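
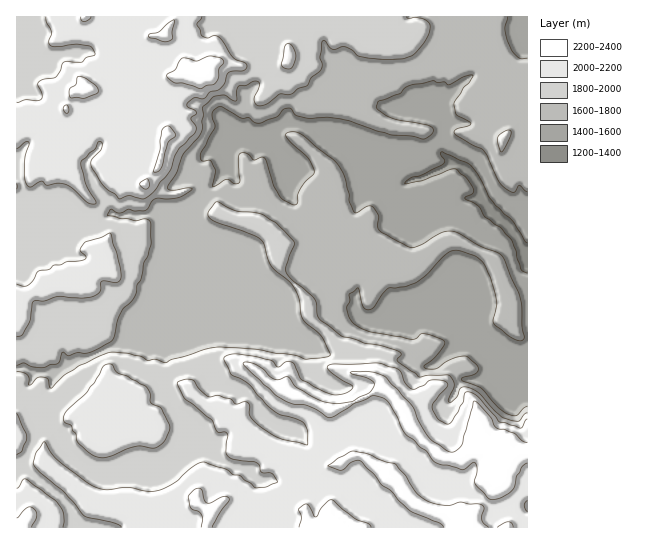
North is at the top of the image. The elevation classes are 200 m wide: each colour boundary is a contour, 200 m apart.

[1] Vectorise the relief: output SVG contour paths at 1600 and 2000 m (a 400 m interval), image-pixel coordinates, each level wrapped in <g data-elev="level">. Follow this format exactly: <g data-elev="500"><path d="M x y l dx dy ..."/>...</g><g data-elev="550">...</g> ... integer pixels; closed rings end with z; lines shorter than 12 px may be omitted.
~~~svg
<g data-elev="1600"><path d="M527 407l-4 1-6 7-9-1-10-7-17-19-19-7 0-3 12-4 4-4-1-5-11-9-13 3-17 10-6 0-5-1-1-2 10-8 10-12 1-4-3-3-19-5-2 0-6 5-4 0-42-8-8-3-8-5-4-6-2-8 3-8-1-7 9-6 5 19 4 3 4-1 17-20 18-3 11-4 10-8 20-21 6-2 5-1 17 6 8 7 8 15 5 20 1 7-4 14 1 4 17 15 7 3 4 0 2-4-2-10-1-28-16-39-4-5-20-9-21-12-7-3-11 1-20 12-9 4-6-2-25-13-4-6 0-12-5-8-4-1-12 7-3-1-5-11 0-7-4-17-8-14-32-26-7-4-8-1-3 1-1 2 5 8 17 15 6 13 0 3-9 8-5 7-2 6 0 7-3 3-10-4-6-5-5-10-8-25-3-4-9 3-7-6-6-1-3 5 1 25-5 1-5-4-3-1-13 8 2-17-4-9-9 0-2-6 15-28-3-14 7-7 22 12 8-1 8 6 4 0 16-6 6-8 7-1 6 7 10 3 21-1 12 2 51 16 21 1 14 3 8-6 0-3-1-3-6-2-28-5-11-4-10-7 1-7 21-8 7-7 5-2 22-4 5 2 7-1 4 3 14-8 8-2 2 2-4 6-6 5-9 17 3 10 13 7 1 3-14 4-3 4 16 11 13 6 4 6 11 24 7 8 9 4 5-7 8 7"/><path d="M527 58l-8 0-8-8-6-20 3-13"/></g><g data-elev="2000"><path d="M63 527l0-14-8-13-29-21-3 0-6 9"/><path d="M527 512l-3-6 3-6"/><path d="M96 457l11 0 20-8 11-3 17 2 10-7 5-12-1-4-7-16-12-7 0-8-4-8-19-10-9-3-5-8-3-1-7 2-9 17-9 11-18 16-4 8 2 4 7 4 1 5 3 3 0 5 3 4 10 9z"/><path d="M17 455l5-4 5-13-1-5-9-20"/><path d="M527 419l-6 9-22-6-21-25-11-5-2 1-2 9-11 19-3 3-3 0-8-5-6-12 2-5 13-16-1-4-7-2-9 0-7 6-10 3-8-6-6-13-18-7-47 1-5 1-1 4 3 4 22 13-1 3-5 3-12 3-12-4-21-11-7-15-3-3-6 0-8 5-8-7-31-6-9 0-6 4 7 16 18 10 17 21 9 7 28 11 5 8 0 14-26-6-21-12-11-10 0-11-3-4-4 0-6 2-6-5-12-3-10 1-10-8-5-8-7-2-8 2-2 2 6 14 28 22 7 13 7 0 2 2-1 17 1 4 6 4 24 4 3 3 1 5 12 3 5 8-12 5-11 1-16-13-6-1-7-5-23-7-12 6-15 14-17 8-11 1-21-4-24 2-14-5-26-19-9-8-9-15-2 0-7 11-3 9 1 3 4 5 25 21 22 25 26 6 8 3 2 2"/><path d="M17 337l5-2 7-12 3-20 2-2 11 0 14-5 22 2 10-1 9-6 1-8 1-2 13 2 4-2 2-4-1-8-9-35-2-1-8 5-16 4-5 8 6 7-1 2-18 3-6 3-7 0-5 5-11 1-5 10-6 5-4 0-6-1"/><path d="M17 149l8-7 4 0-4 16-1 16 1 8 4 5 2 0 11-6 5 4 10-2 8 1 8 5 14 13 7 2 2-2-11-19-4-20 1-3 13-11 3-7 3 0 1 3-1 5-8 8-2 5 1 6 11 17 12 8 4 5 10-3 13 3 5-2 7-6 16-20 5-16 4-6 17-18 0-5-5-8 6-5-3-3-6-3-1-4 7-5 9 1 7-7 9-3 6-6 4-11 14-1 4-4-1-4-13-6-10-15-5-5-4-1-7 2-6-3-1-5-3-5 5-8"/><path d="M286 69l4 0 2-2 4-10-3-10-4-3-4 3-4 16 1 3z"/><path d="M46 17l0 5 6 11-3 8 1 4 4 2 23-3 12 2 3 1 3 7-9 4-4 4-18 0-4 9-5 6-12 2-4 2-1 4 4 9-1 6-4 1-11-1-9 3"/></g>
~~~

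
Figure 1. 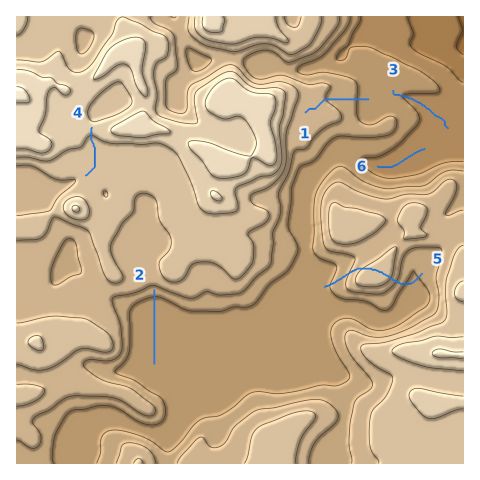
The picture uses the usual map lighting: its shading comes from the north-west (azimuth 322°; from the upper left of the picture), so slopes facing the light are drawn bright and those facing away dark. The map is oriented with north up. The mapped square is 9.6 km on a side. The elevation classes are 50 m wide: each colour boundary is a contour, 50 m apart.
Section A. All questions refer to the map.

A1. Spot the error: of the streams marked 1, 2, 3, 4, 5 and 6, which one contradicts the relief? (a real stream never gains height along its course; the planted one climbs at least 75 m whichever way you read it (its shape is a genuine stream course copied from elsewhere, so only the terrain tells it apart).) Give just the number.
5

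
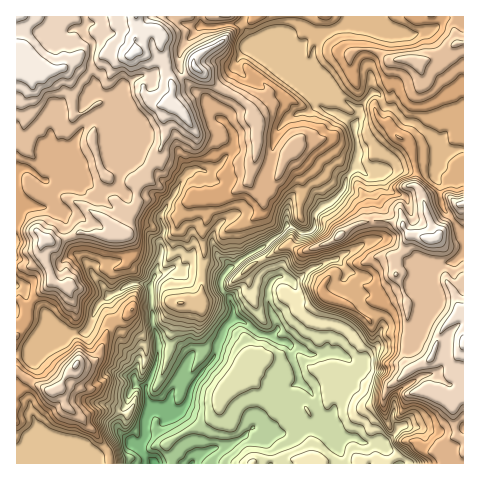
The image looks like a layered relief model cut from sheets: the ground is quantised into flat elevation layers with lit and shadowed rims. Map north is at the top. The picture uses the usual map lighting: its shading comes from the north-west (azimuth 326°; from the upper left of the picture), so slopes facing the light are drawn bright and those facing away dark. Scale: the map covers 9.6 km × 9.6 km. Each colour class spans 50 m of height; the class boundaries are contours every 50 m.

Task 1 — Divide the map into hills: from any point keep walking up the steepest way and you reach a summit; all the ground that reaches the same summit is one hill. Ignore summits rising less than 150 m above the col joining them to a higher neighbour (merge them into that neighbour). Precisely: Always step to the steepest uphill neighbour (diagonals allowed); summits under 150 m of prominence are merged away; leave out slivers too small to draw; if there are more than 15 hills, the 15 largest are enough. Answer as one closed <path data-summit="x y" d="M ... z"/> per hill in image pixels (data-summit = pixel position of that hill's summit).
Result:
<path data-summit="136 52" d="M353 16l-337 1 0 337 15 0 12-10 25-11 16-1 8-11 6-16 10-8 12 32 1 17 16 14-3 15 2 9-7 9-10 30 1 9 12 10-14 1-13 9-29 12 320-1-14-20-18 0-10-6-15 3-15-13-1-8 9-5 7-16 14-14-1-20-11-10-30 0-26-12-8-2-5-4 5-7 0-4-9-23 0-12 5-11-14-26 1-5 19-13 8-9 4 0 10 7 10-1 4-5 1-14 22-17 6-7 2-11 10-12 2-22-4-19 6-9 0-5-24-20-22-32 0-12 3-8 10-8 24-9z"/><path data-summit="428 239" d="M377 93l-6 0-11 15 0 8-6 9 4 32-4 11-8 10-2 11-9 10-13 7-6 7-1 14-4 5-10 1-6-5-8-2-8 9-20 15 0 3 14 26-5 11 0 12 9 23 0 4-5 7 5 4 8 2 26 12 26-1 18 9 6 0 17-18 4-15 6-1 19 4 10-2 7-25 0-24 6-5 4-9 20-6 10-12 0-14-4-1-5-12-13-16-2-23-6-10 6-12-2-15-8-10-14-13-11-2-12-13-8-1z"/><path data-summit="463 342" d="M463 249l-9 12-20 6-4 9-6 5 0 24-8 27-9 0-23-4-4 4-2 12-12 11-1 3-4 4-10 0 2 22-14 14-7 16-9 5 1 8 9 9 6 4 15-3 10 6 20 0 15-16 4-1 14 1 17 5 22-1 8-3z"/><path data-summit="76 364" d="M108 297l-10 8-6 16-8 11-16 1-25 11-12 10-15 1 1 109 58 0 23-8 20-13 12-2-10-9-1-9 10-30 7-9-2-9 3-15-16-14-1-17z"/><path data-summit="411 60" d="M463 16l-109 0-3 6-24 9-10 8-3 8 0 12 22 32 10 10 14 9 10-16 7-1 8 14 8 1 12 13 8 1 12 8 13 16 2 6 7 2 17-6z"/><path data-summit="195 67" d="M241 23l-23 3-17-1-15 16-7 13 0 13 5 11 22 21 7 14 9 7 17-24 6-13 0-7-8-12 2-7 9-9 11 3 7-1-13-7-6-12z"/><path data-summit="462 204" d="M463 149l-16 5-7-2 0 9-6 12 6 10 2 23 13 16 6 12 3 0z"/>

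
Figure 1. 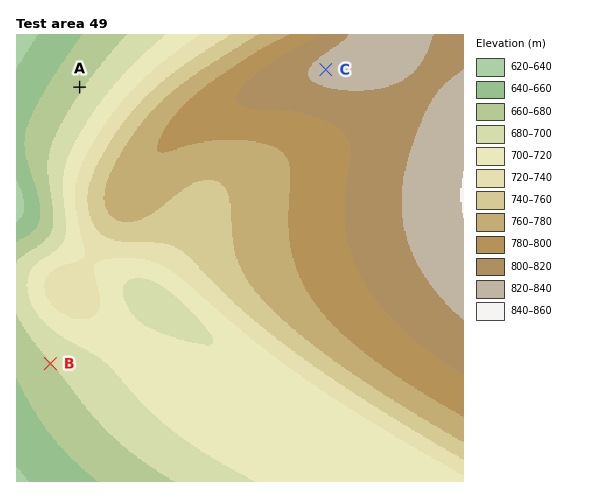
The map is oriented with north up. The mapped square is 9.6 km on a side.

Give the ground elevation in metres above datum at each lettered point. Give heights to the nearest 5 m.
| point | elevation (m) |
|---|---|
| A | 675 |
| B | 680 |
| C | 825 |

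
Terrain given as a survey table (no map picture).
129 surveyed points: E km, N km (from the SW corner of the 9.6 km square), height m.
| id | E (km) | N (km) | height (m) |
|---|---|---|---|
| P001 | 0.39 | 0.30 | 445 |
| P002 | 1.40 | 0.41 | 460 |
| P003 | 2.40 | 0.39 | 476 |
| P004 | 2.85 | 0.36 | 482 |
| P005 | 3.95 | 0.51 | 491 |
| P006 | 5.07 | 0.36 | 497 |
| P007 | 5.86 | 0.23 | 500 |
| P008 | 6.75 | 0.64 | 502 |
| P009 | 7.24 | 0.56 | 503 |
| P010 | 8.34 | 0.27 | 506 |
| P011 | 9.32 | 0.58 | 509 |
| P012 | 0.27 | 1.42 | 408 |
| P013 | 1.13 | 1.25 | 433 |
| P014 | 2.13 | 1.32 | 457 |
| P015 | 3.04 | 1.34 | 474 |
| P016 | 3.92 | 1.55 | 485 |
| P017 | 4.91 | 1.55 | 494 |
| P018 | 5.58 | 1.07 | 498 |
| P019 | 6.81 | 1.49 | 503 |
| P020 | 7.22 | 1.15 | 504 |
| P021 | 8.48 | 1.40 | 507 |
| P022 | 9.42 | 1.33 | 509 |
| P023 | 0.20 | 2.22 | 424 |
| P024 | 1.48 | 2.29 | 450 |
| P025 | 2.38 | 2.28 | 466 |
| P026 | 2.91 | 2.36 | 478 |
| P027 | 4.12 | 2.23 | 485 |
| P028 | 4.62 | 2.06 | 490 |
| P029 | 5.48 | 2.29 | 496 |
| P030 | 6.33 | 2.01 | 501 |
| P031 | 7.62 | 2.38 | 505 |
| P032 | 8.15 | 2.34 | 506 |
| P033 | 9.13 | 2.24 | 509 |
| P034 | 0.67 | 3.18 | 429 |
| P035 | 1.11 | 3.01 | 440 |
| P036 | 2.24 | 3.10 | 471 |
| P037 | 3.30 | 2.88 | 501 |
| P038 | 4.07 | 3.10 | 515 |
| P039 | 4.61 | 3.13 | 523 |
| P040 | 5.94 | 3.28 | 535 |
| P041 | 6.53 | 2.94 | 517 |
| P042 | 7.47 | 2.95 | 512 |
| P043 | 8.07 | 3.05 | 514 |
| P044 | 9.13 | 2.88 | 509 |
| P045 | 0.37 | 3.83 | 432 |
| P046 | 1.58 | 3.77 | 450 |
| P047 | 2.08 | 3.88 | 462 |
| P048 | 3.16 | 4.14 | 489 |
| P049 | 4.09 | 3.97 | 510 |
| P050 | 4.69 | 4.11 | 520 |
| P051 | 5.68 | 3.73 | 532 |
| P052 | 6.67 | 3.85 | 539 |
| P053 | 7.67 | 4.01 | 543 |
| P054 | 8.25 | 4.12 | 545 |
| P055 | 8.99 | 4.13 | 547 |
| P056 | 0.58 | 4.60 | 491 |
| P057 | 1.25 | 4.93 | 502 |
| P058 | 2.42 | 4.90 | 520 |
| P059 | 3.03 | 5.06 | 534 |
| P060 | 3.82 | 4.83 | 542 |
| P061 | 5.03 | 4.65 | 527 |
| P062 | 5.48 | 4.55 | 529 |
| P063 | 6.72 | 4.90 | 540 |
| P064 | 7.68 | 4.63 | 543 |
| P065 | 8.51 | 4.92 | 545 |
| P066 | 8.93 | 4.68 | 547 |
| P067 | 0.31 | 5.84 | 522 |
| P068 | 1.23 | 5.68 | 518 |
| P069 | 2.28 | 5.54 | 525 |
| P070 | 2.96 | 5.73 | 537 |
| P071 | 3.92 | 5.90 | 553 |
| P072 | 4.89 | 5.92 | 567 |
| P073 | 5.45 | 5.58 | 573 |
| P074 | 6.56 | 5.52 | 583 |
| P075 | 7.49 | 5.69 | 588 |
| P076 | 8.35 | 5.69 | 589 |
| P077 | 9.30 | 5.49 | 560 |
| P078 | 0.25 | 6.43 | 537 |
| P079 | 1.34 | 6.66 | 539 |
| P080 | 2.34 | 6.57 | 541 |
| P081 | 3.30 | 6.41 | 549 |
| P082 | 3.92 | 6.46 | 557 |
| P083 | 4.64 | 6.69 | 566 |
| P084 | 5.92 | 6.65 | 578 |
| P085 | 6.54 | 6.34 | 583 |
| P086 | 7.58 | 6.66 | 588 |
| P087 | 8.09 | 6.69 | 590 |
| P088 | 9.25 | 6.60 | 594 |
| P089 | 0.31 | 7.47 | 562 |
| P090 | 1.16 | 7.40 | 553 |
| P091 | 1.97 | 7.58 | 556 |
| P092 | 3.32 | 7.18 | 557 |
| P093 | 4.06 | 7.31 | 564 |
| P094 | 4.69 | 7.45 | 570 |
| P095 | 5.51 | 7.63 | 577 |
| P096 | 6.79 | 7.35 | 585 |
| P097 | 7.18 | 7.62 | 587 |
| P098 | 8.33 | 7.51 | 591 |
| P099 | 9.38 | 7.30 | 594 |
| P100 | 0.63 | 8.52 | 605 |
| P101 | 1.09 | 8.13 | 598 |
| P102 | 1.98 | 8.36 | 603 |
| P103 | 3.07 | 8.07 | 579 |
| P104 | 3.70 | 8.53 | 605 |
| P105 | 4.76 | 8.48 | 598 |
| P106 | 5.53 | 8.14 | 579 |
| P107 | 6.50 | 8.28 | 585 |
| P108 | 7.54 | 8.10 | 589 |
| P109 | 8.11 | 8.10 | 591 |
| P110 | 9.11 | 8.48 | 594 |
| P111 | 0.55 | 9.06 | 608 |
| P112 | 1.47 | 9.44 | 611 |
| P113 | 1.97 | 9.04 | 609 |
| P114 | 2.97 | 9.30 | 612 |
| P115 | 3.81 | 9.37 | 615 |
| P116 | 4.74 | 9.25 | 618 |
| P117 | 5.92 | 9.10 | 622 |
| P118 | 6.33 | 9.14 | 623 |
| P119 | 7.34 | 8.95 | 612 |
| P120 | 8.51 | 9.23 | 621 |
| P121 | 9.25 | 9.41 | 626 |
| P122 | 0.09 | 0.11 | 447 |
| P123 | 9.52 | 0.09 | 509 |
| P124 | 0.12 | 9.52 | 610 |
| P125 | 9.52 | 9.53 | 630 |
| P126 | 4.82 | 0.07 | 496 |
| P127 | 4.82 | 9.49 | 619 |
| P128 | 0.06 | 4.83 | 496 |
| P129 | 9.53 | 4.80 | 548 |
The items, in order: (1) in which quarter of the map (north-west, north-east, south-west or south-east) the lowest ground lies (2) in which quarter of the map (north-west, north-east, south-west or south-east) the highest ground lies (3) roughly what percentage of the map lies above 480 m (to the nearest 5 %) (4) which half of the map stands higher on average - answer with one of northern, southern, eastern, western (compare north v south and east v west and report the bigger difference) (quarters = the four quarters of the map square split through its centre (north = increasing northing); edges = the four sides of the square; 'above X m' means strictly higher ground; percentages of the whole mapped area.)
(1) The lowest ground is in the south-west quarter.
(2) The highest ground is in the north-east quarter.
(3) About 85 % of the map lies above 480 m.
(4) Taken as a whole, the northern half is higher than the southern.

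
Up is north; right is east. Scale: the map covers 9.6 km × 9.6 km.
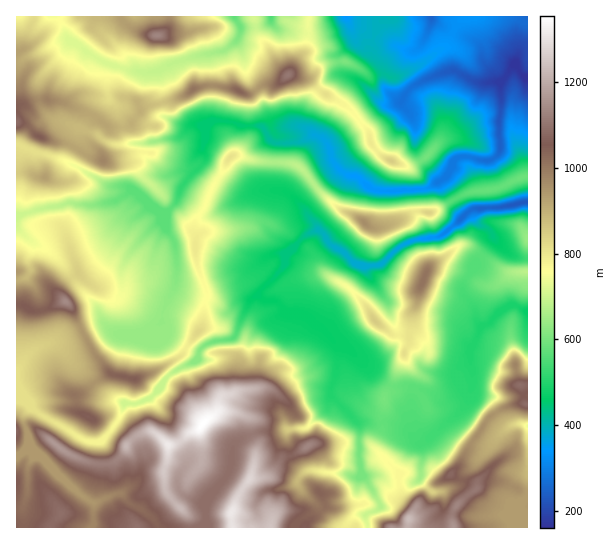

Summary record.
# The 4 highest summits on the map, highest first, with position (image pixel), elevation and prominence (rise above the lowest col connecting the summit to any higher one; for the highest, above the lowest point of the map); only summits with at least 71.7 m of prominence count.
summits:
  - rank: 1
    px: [203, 423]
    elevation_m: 1355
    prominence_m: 1195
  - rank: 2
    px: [231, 513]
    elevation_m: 1313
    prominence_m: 201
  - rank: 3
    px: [66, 302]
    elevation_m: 1144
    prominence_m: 329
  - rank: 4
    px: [157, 35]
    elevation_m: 1135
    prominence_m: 434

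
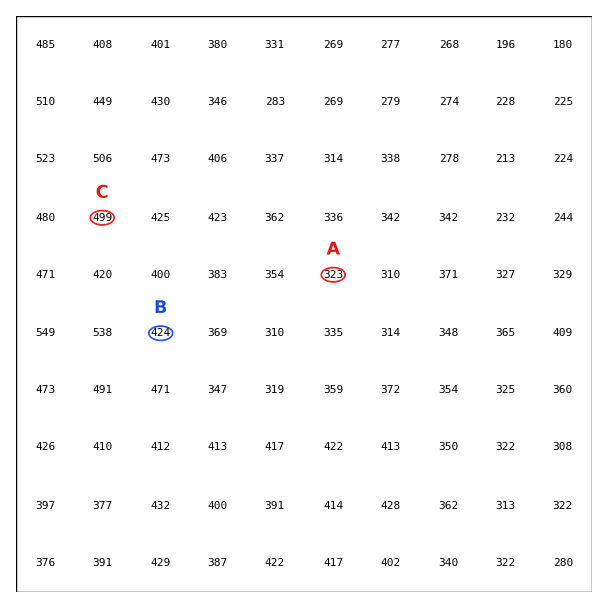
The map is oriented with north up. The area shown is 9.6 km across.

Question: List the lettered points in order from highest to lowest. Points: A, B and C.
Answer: C B A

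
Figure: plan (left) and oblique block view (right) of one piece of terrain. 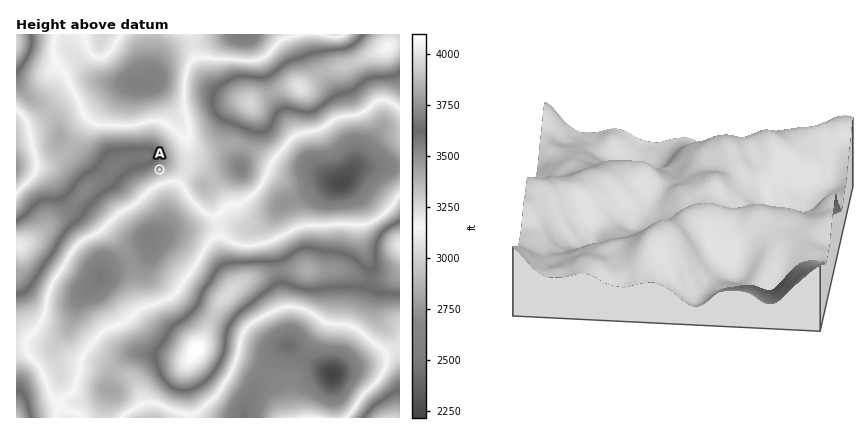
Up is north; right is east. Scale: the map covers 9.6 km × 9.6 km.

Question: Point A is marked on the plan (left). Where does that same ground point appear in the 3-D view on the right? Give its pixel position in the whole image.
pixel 649 176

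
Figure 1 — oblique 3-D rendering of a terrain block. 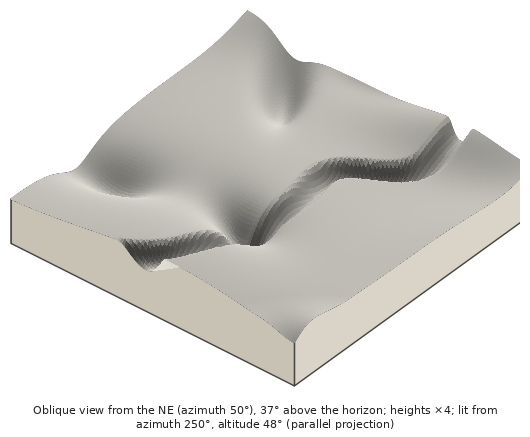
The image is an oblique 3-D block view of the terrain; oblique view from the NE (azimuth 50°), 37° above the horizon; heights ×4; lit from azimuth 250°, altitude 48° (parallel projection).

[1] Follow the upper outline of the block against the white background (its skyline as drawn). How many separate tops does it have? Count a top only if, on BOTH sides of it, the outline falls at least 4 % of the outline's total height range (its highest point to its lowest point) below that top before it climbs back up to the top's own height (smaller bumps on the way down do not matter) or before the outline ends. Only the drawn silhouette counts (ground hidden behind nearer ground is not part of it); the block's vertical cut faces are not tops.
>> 2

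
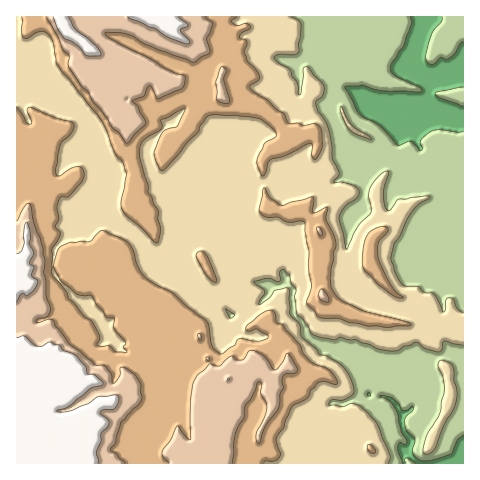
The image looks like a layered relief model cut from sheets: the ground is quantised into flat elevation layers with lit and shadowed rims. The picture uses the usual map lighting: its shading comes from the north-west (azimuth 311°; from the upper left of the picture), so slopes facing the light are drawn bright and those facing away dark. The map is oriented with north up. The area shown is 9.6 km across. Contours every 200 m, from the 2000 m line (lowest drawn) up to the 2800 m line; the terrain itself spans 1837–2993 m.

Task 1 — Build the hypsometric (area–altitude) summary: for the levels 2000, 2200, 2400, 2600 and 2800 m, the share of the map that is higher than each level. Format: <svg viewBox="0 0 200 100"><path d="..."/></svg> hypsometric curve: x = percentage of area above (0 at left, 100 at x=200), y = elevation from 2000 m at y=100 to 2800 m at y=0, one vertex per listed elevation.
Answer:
<svg viewBox="0 0 200 100"><path d="M191 100l-36-25-68-25-52-25-23-25"/></svg>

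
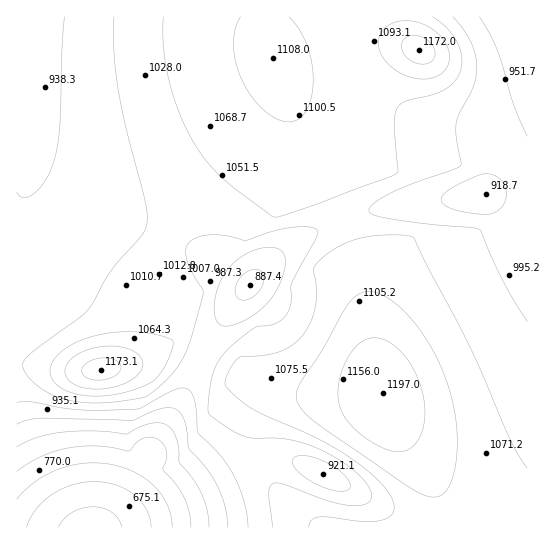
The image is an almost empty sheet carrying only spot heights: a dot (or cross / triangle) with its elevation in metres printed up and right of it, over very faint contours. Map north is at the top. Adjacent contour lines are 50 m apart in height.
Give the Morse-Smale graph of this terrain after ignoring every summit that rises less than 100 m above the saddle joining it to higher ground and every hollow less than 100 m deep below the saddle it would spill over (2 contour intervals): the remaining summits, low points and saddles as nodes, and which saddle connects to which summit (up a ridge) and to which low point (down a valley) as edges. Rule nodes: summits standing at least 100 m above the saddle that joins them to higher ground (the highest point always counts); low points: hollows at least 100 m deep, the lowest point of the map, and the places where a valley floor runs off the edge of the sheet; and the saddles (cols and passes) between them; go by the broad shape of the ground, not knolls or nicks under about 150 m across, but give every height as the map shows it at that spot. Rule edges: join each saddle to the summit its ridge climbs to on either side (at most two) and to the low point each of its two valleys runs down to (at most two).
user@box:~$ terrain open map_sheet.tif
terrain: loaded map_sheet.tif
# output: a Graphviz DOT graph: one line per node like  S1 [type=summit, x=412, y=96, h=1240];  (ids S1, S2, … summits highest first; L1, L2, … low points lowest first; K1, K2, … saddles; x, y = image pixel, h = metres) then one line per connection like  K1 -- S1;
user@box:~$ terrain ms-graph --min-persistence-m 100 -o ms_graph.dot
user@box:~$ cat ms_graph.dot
graph terrain {
  S1 [type=summit, x=382, y=393, h=1197];
  S2 [type=summit, x=101, y=370, h=1173];
  S3 [type=summit, x=419, y=50, h=1172];
  L1 [type=low, x=90, y=527, h=631];
  K1 [type=saddle, x=341, y=221, h=1007];
  K2 [type=saddle, x=167, y=237, h=1003];
  K3 [type=saddle, x=201, y=358, h=978];
  K1 -- S1;
  K1 -- S3;
  K1 -- L1;
  K2 -- S2;
  K2 -- S3;
  K2 -- L1;
  K3 -- S1;
  K3 -- S2;
  K3 -- L1;
}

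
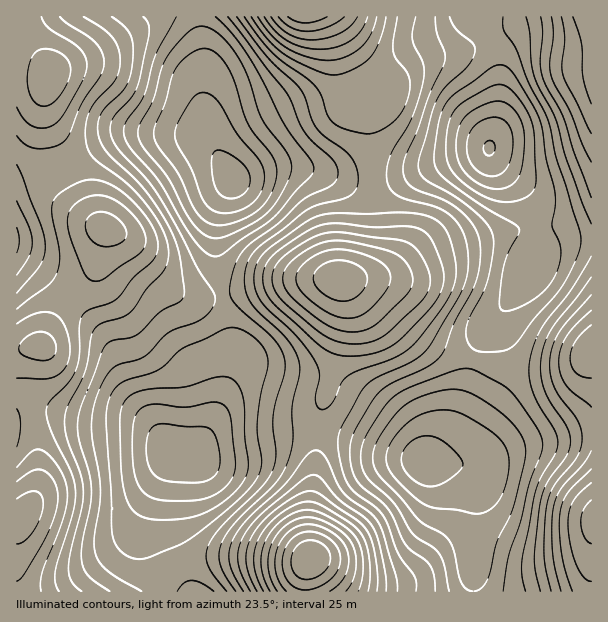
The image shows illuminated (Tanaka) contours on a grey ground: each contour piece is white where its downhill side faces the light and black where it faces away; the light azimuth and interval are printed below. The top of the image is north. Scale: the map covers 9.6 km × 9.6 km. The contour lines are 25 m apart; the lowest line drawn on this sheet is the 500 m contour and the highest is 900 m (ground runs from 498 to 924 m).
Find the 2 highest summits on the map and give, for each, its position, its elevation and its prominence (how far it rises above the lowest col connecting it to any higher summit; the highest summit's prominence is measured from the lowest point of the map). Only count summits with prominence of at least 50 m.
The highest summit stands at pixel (311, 558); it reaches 924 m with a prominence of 426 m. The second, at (339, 279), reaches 842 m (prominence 149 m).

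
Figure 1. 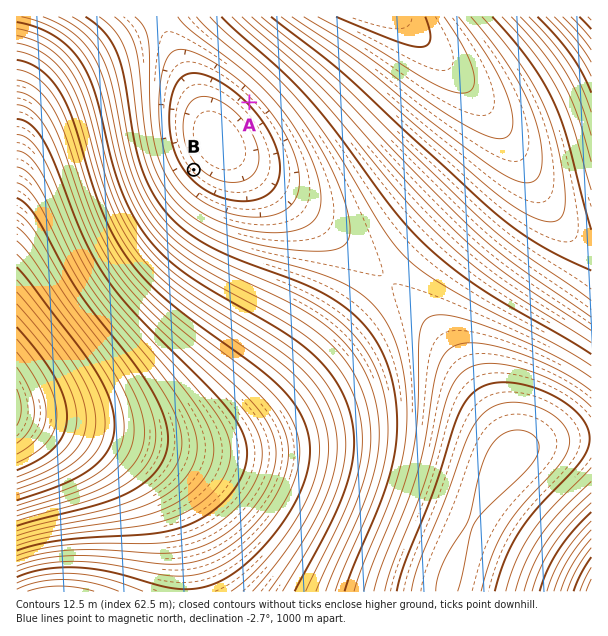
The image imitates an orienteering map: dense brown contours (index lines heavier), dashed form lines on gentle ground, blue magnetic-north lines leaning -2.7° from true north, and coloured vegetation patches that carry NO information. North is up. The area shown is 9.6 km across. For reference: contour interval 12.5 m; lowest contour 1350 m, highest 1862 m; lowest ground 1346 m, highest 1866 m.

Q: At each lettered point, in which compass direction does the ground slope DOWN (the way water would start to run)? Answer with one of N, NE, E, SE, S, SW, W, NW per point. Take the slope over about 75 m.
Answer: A SW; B NE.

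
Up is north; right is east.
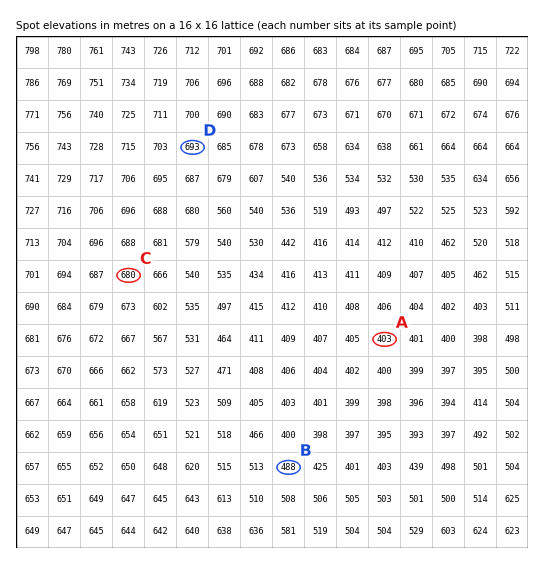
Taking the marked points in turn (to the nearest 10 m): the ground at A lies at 400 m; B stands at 490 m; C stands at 680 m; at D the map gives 690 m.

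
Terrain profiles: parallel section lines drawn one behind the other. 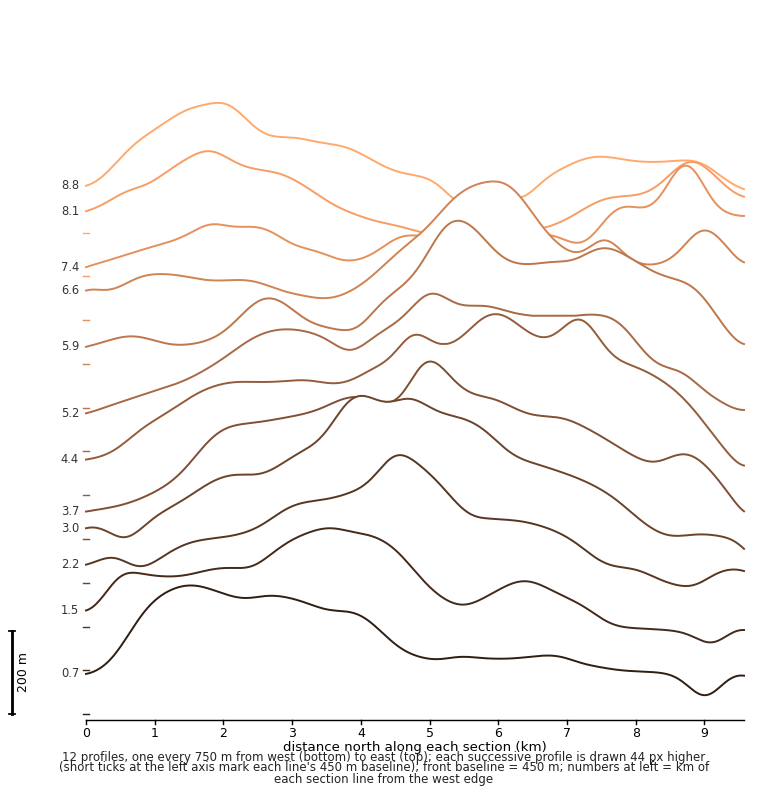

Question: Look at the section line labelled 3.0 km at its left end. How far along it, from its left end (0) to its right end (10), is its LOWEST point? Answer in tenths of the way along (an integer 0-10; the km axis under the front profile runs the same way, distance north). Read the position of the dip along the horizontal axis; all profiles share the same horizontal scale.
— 10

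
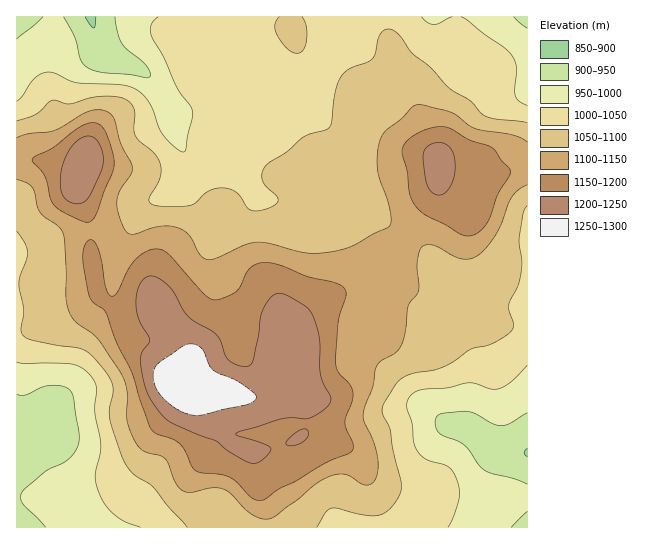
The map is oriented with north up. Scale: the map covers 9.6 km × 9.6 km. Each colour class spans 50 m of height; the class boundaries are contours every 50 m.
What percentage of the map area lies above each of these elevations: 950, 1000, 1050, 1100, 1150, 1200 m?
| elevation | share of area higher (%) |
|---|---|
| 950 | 95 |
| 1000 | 84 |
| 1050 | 62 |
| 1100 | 37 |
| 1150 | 22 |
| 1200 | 9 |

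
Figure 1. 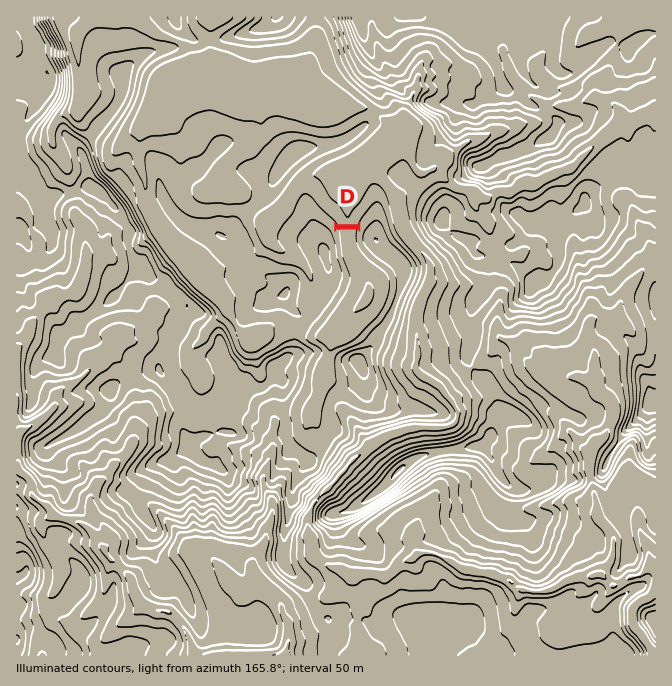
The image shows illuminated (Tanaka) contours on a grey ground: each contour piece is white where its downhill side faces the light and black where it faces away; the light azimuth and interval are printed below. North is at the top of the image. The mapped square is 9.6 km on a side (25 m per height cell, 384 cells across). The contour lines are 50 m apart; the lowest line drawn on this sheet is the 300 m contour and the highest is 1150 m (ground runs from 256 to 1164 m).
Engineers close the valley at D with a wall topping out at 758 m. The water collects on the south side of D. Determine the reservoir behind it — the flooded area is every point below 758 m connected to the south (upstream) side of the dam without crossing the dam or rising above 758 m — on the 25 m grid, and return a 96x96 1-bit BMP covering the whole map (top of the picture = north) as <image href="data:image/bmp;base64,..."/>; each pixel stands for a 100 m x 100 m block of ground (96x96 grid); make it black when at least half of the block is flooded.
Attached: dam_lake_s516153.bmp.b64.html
<image width="96" height="96" href="data:image/bmp;base64,Qk2+BAAAAAAAAD4AAAAoAAAAYAAAAGAAAAABAAEAAAAAAIAEAAATCwAAEwsAAAIAAAAAAAAA////AAAAAAAAAAAAAAAAAAAAAAAAAAAAAAAAAAAAAAAAAAAAAAAAAAAAAAAAAAAAAAAAAAAAAAAAAAAAAAAAAAAAAAAAAAAAAAAAAAAAAAAAAAAAAAAAAAAAAAAAAAAAAAAAAAAAAAAAAAAAAAAAAAAAAAAAAAAAAAAAAAAAAAAAAAAAAAAAAAAAAAAAAAAAAAAAAAAAAAAAAAAAAAAAAAAAAAAAAAAAAAAAAAAAAAAAAAAAAAAAAAAAAAAAAAAAAAAAAAAAAAAAAAAAAAAAAAAAAAAAAAAAAAAAAAAAAAAAAAAAAAAAAAAAAAAAAAAAAAAAAAAAAAAAAAAAAAAAAAAAAAAAAAAAAAAAAAAAAAAAAAAAAAAAAAAAAAAAAAAAAAAAAAAAAAAAAAAAAAAAAAAAAAAAAAAAAAAAAAAAAAAAAAAAAAAAAAAAAAAAAAAAAAAAAAAAAAAAAAAAAAAAAAAAAAAAAAAAAAAAAAAAAAAAAAAAAAAAAAAAAAAAAAAAAAAAAAAAAAAAAAAAAAAAAAAAAAAAAAAAAAAAAAAAAAAAAAAAAAAAAAAAAAAAAAAAAAAAAAAAAAAAAAAAAAAAAAAAAAAAAAAAAAAAAAAAAAAAAAAAAAAAAAAAAAAAAAAAAAAAAAAAAAAAAAAAAAAAAAAAAAAAAAAAAAAAAAAAAAAAAAAAAAAAAAAAAAAAAAAAAAAAAAAAAAAAAAAAAAAAAAAAAAAAAAAAAAAAAAAAAAAAAAAAAAOAAAAAAAAAAAAAAAfgAAAAAAAAAAAAAAfwAAAAAAAAAAAAAAP4AAAAAAAAAAAAAAP8AAAAAAAAAAAAAAH+AAAAAAAAAAAAAAD+AAAAAAAAAAAAAAD/AAAAAAAAAAAAAAB/AAAAAAAAAAAAAAA/AAAAAAAAAAAAAAA/AAAAAAAAAAAAAAA/AAAAAAAAAAAAAAB8AAAAAAAAAAAAAAB4AAAAAAAAAAAAAABwAAAAAAAAAAAAAABwAAAAAAAAAAAAAADgAAAAAAAAAAAAAADgAAAAAAAAAAAAAAAAAAAAAAAAAAAAAAAAAAAAAAAAAAAAAAAAAAAAAAAAAAAAAAAAAAAAAAAAAAAAAAAAAAAAAAAAAAAAAAAAAAAAAAAAAAAAAAAAAAAAAAAAAAAAAAAAAAAAAAAAAAAAAAAAAAAAAAAAAAAAAAAAAAAAAAAAAAAAAAAAAAAAAAAAAAAAAAAAAAAAAAAAAAAAAAAAAAAAAAAAAAAAAAAAAAAAAAAAAAAAAAAAAAAAAAAAAAAAAAAAAAAAAAAAAAAAAAAAAAAAAAAAAAAAAAAAAAAAAAAAAAAAAAAAAAAAAAAAAAAAAAAAAAAAAAAAAAAAAAAAAAAAAAAAAAAAAAAAAAAAAAAAAAAAAAAAAAAAAAAAAAAAAAAAAAAAAAAAAAAAAAAAAAAAAAAAAAAAAAAAAAAAAAAAAAAAAAAAAAAAAAAAAAAAAAAAAAAAAAAAAAAAAAAAAAAAAAAAAAAAAAAAAAAAAAAAAAAAAAAAAAAAAAAAAAAAAAAAAAAAAAA="/>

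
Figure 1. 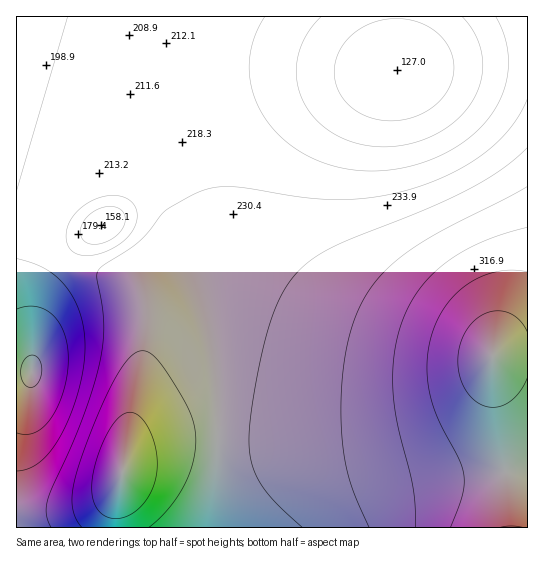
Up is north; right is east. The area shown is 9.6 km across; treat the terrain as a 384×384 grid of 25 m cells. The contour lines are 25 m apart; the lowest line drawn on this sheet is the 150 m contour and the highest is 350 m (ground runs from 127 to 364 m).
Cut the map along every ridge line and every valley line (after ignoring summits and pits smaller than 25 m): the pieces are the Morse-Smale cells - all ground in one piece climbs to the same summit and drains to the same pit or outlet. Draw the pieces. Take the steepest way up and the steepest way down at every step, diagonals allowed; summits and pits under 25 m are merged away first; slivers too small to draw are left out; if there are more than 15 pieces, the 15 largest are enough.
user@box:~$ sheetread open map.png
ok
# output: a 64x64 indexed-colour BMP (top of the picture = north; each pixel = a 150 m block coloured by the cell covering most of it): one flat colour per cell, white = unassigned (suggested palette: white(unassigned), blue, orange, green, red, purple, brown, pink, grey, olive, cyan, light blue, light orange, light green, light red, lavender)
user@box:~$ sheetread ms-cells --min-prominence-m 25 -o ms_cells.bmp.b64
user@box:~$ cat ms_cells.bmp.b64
<image width="64" height="64" href="data:image/bmp;base64,Qk12CAAAAAAAAHYAAAAoAAAAQAAAAEAAAAABAAQAAAAAAAAIAAATCwAAEwsAABAAAAAAAAAA////ALR3HwAOf/8ALKAsACgn1gC9Z5QAS1aMAMJ34wB/f38AIr28AM++FwDox64AeLv/AIrfmACWmP8A1bDFAERERERERGZmZmZmZhERERERERERERERERERERERERERREREREREZmZmZmZmYRERERERERERERERERERERERERFERERERERmZmZmZmZhEREREREREREREREREREREREREUREREREREZmZmZmZmERERERERERERERERERERERERERRERERERERmZmZmZmYRERERERERERERERERERERERERFERERERERGZmZmZmZhEREREREREREREREREREREREREUREREREREZmZmZmZmERERERERERERERERERERERERERRERERERERmZmZmZmYRERERERERERERERERERERERERFEREREREREZmZmZmZhEREREREREREREREREREREREREURERERERERWZmZmZmERERERERERERERERERERERERERRERERERERFVVZmZmYRERERERERERERERERERERERERFEREREREREVVVVVVVTMzMzMzMzMzEREREREREREREREURERERERERVVVVVVVMzMzMzMzMzMzMzMxERERERERERRERERERERFVVVVVVUzMzMzMzMzMzMzMzMzERERERERFERERERERERVVVVVVTMzMzMzMzMzMzMzMzMzMREREREURERERERERFVVVVVVMzMzMzMzMzMzMzMzMzMzMRERERREREREREREVVVVVVUzMzMzMzMzMzMzMzMzMzMzERERFERERERERERVVVVVVTMzMzMzMzMzMzMzMzMzMzMxEREURERERERERFVVVVVVMzMzMzMzMzMzMzMzMzMzMzERERIkRERERERERVVVVVUzMzMzMzMzMzMzMzMzMzMzMxEREiRERERERERFVVVVVTMzMzMzMzMzMzMzMzMzMzMzERESJEREREREREVVVVVVMzMzMzMzMzMzMzMzMzMzMzMRERIkRERERERERVVVVVUzMzMzMzMzMzMzMzMyIiIREREREiRERERERERFVVVVUzMzMzMzMzMzMzMiIiIRERERERESJEREREREREVVVVVTMzMzMzMzMzMiIiIRERERERERERIkRERERERERFVVVVMzMzMzMzMyIiIhEREREREREREREiRERERERERFVVVVUzMzMzMzIiIiERERERERERERERESIkREREREREVVVVVTMzMzMyIiIRERERERERERERERERIiRERERERERVVVVTMzMzIiIiEREREREREREREREREREiJERERERERFVVVVMzMyIiIiERERERERERERERERERESIkRERERERFVVVVUzMiIiIhERERERERERERERERERERIiJEREREVVVVVVVTMiIiIREREREREREREREREREREREiIkREVVVVVVVVVTMiIiIRERERERERERERERERERERESIiJFVVVVVVVVVVMiIiIRERERERERERERERERERERERIiIjVVVVVVVVVVUiIiIREREREREREREREREREREREREiIiMzVVVVVVVVUyIiIRERERERERERERERERERERERESIiMzM1VVVVVVVSIiIRERERERERERERERERERERERERIiIjMzNVVVVVVVIiIREREREREREREREREREREREREREiIiMzMzNVVVVVIiIRERERERERERERERERERERERERESIiIjMzMzVVVVUiIhERERERERERERERERERERERERERIiIiMzMzMzVVUiIhEREREREREREREREREREREREREREiIiIjMzMzM1UyIiERERERERERERERERERERERERERESIiIiIjMzMzMyIiERERERERERERERERERERERERERERIiIiIiIjMzMiIiIREREREREREREREREREREREREREREiIiIiIiIiIiIiIhERERERERERERERERERERERERERESIiIiIiIiIiIiIhERERERERERERERERERERERERERERIiIiIiIiIiIiIiEREREREREREREREREREREREREREREiIiIiIiIiIiIiIRERERERERERERERERERERERERERESIiIiIiIiIiIiIhERERERERERERERERERERERERERERIiIiIiIiIiIiIhEREREREREREREREREREREREREREREiIiIiIiIiIiIiERERERERERERERERERERERERERERESIiIiIiIiIiIiIRERERERERERERERERERERERERERERIiIiIiIiIiIiIhEREREREREREREREREREREREREREREiIiIiIiIiIiIiERERERERERERERERERERERERERERESIiIiIiIiIiIiIRERERERERERERERERERERERERERERIiIiIiIiIiIiIhEREREREREREREREREREREREREREREiIiIiIiIiIiIiERERERERERERERERERERERERERERESIiIiIiIiIiIiIRERERERERERERERERERERERERERERIiIiIiIiIiIiIhEREREREREREREREREREREREREREREiIiIiIiIiIiIiERERERERERERERERERERERERERERESIiIiIiIiIiIiIRERERERERERERERERERERERERERERIiIiIiIiIiIiIiEREREREREREREREREREREREREREREiIiIiIiIiIiIiIRERERERERERERERERERERERERERESIiIiIiIiIiIiIhERERERERERERERERERERERERERER"/>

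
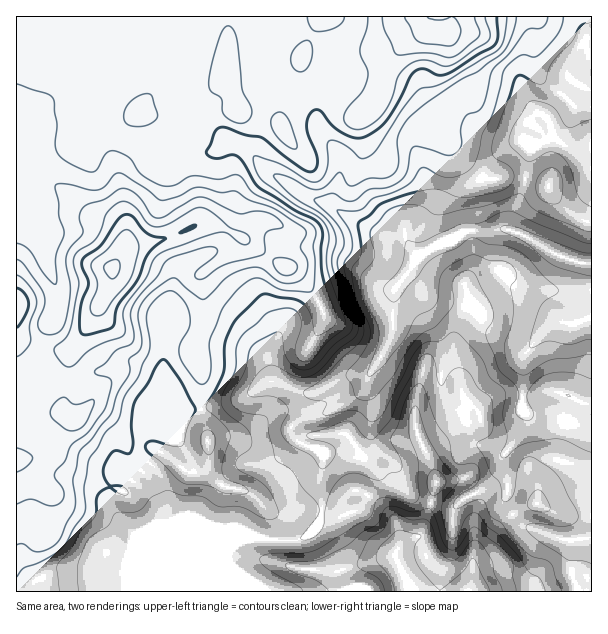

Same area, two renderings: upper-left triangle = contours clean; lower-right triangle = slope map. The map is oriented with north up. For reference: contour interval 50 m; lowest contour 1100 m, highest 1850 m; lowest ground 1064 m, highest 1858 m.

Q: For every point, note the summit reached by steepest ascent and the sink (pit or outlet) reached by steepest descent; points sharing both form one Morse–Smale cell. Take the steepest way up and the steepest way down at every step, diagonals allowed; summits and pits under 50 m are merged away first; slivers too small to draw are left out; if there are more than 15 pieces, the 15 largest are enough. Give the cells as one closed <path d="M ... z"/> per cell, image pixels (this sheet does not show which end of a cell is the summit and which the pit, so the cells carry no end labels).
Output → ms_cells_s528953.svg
<path d="M113 16l-97 1 0 168 6-2 0 11 8 19 14 21 2 27 12 30-2 21-12 21-4 20-8 12-9 9-7 3 0 214 215 1 1-22-4-9 0-9 12-12-28 0-42-18-6-40-6-11-18-16 0-18 13-5 14-14 9-4 13-5 21-1 29-8 30-18 9 0 24 10 13 0 32-16 21 0 12-17 11-21 3-47 8-9 19 18 6 17 15 25 0 47 3 9 8 10 11 8 11 24 4 4 26 9-1 9 4 17-2 24 4 6 12 15 39 16 11 0-1 32 3 9 5 11 12 0 1-328-32-8-50-28 16-49-8-3-15 0-11 4-7-2-11-8-27-28-12-9-10-5-7 7-3 9 12 42-1 21-20 20-2 8-18 1-39-19-18-13-29-11-22-17-11-4-22-26-12-6-8 0-7 10-8 2-16-2-17-11-15 0-10 7-24-6-15-7-5-10 0-13 6-20z"/><path d="M450 16l-336 0 0 74-6 20 0 13 2 8 7 5 32 10 6-1 7-6 15 0 17 11 16 2 8-2 7-10 8 0 12 6 22 26 11 4 22 17 29 11 18 13 34 18 23 0 2-8 15-14 6-10-1-24-11-35 3-9 8-7-25-25-12-6-10 1 7-32 14-18 11-10 11-4 21 3 3-1 5-10z"/><path d="M402 282l-8 9-3 47-24 42 0 12 6 15-3 42-8 7-12 0-8-4-20 1 2 11-5 18 3 33-3 9-8 10-12 6-32 0-16-4-14 5-8 8-1 12 4 9 0 21 346 1-7-20 1-32-11 0-33-12-6-4-12-15-4-6 2-24-4-17 1-9-26-9-4-4-11-24-11-8-8-10-3-9 0-47-14-22-7-20z"/><path d="M368 376l-21 0-32 16-13 0-24-10-9 0-30 18-29 8-21 1-13 5-9 4-14 14-10 2-4 7 0 11 19 19 6 11 6 40 42 18 31 0 8-4 16 4 32 0 12-6 8-10 3-9-3-33 5-27-3-4-22-9-5-5-4-8 6-7 28-8 33-18 7-7z"/><path d="M534 16l-82 0-1 10-5 10-3 1-21-3-11 4-11 10-14 18-6 30 9 1 16 9 20 21 21-17 13-4 11 14 12 10 21 9 24 1 1-8 6-10 8-7 4 1 16-21-14-10-12-13-2-12z"/><path d="M563 94l-17 22-4-1-8 7-6 10-1 8-24-1-21-9-12-10-11-14-13 4-20 18 21 14 35 34 9 4 12-4 22 2 4-25 7-9 19-5 15 9 22 7 0-48-17-1z"/><path d="M21 182l-5 4 1 190 6-2 15-18 6-23 14-27 0-15-12-30-2-27-14-21-8-19z"/><path d="M527 178l-13 32-4 18 50 28 24 8 7 0 1-42-5 0-18-11-16-16-5-11z"/><path d="M555 139l-19 5-6 5-4 28 22 7 5 11 16 16 18 11 4 0 1-66-4-4-18-4z"/><path d="M366 384l-9 12-15 8-18 10-28 8-6 7 4 8 5 5 24 10 19 0 8 4 15-2 7-8 1-32 0-7-6-15z"/><path d="M591 16l-56 1-1 43 2 12 12 13 13 9 11-13-4-6 4-18 10-13 10-6z"/><path d="M591 38l-6 2-3 4-10 13-4 12 0 6 4 6-8 14 11 11 17-1z"/>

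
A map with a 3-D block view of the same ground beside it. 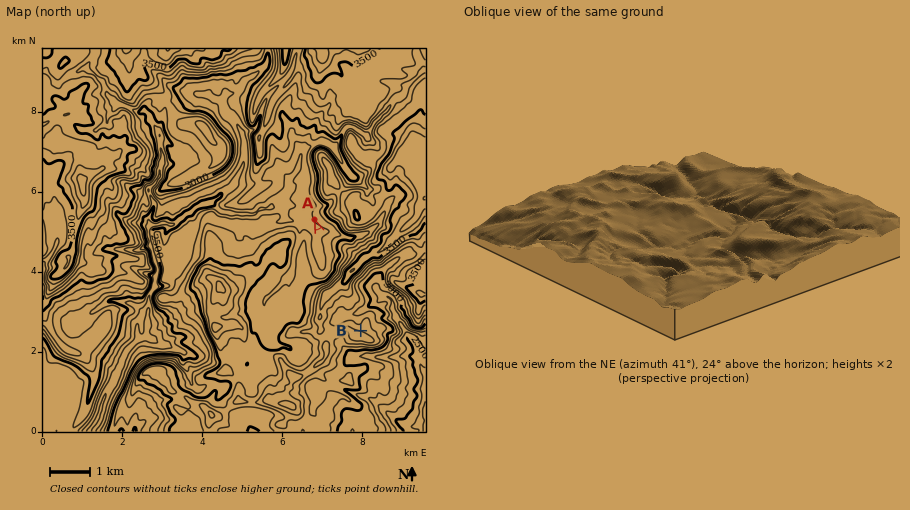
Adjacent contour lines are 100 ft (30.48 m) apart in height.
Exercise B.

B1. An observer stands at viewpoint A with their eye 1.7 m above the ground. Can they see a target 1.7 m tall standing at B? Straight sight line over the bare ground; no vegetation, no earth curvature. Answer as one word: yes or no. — no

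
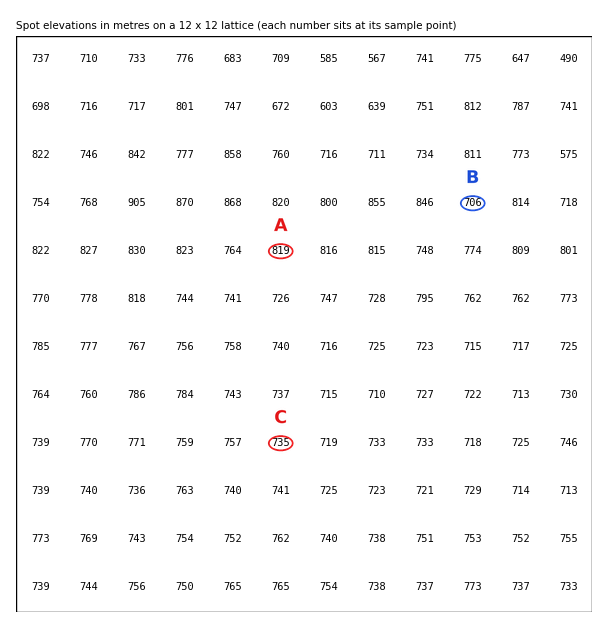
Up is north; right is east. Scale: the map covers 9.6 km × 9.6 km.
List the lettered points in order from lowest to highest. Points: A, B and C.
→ B C A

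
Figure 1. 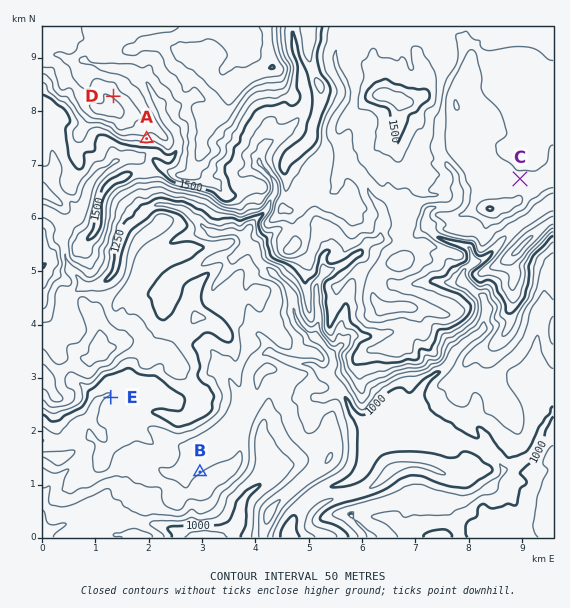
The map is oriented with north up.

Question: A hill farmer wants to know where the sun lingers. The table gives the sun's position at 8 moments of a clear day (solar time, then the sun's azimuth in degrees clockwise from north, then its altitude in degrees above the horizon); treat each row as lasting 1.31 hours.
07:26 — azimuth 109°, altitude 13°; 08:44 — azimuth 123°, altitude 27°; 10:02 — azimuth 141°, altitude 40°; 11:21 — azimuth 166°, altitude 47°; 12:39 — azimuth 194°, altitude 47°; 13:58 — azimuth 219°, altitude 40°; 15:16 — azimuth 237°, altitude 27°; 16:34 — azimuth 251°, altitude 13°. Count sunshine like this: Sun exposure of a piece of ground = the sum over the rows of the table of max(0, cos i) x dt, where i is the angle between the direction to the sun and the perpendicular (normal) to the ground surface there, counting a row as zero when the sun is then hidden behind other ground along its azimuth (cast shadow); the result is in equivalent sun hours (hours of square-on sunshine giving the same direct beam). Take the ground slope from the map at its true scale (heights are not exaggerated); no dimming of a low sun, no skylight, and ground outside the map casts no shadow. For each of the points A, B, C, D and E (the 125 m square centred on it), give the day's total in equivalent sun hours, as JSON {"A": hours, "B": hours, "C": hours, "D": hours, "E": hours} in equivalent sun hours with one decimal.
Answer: {"A": 6.7, "B": 4.8, "C": 5.0, "D": 4.2, "E": 4.9}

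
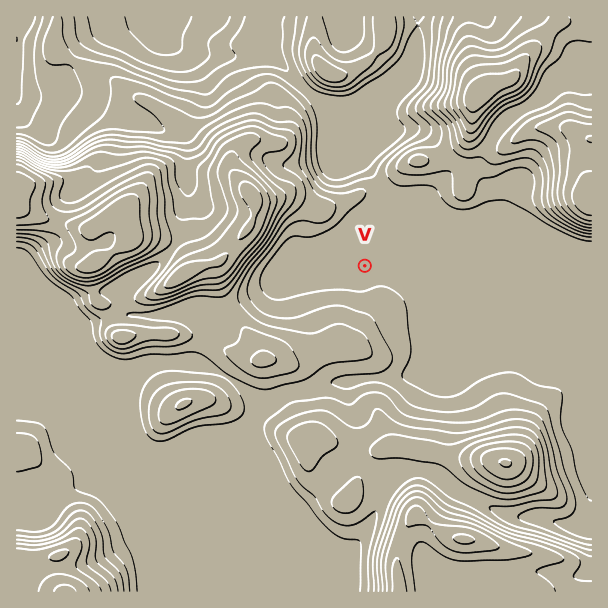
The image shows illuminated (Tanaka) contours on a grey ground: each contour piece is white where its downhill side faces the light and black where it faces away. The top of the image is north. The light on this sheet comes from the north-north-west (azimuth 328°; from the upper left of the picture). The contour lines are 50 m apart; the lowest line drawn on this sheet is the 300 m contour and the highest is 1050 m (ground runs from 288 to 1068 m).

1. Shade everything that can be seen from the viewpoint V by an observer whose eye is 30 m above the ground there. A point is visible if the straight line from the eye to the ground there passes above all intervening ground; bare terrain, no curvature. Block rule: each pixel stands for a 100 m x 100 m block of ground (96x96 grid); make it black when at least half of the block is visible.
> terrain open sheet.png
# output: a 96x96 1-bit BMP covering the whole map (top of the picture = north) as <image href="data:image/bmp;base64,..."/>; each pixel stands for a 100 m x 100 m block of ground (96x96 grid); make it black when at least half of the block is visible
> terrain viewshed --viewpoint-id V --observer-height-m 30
<image width="96" height="96" href="data:image/bmp;base64,Qk2+BAAAAAAAAD4AAAAoAAAAYAAAAGAAAAABAAEAAAAAAIAEAAATCwAAEwsAAAIAAAAAAAAA////AAAAAAAAAAAAAAAAAAAAAAAAAAAAAAAAAAAAAAAAAAAAAAAAAAAAAAAAAAAAAAAAAAAAAAAAAAAAAAAAAAAAAAAAAAAAAAAAAgAAAAAAAAAAAAAAAgAAAAAAAAAAAAAAAgAAAAAAAAAAAAAAAwABgAAAAAAAAAAAAQD/AAAAAAAAAAAAAQP+AAAAAAAAAAAAAYf4AAAAAAAAAAAAAYfgAAAAAAAAAAAAAf8AAAAAAAAAAAAAAPwAAAAAAAAAAAAAAPwAAAAAAAAAAAAAAHgAAAAAAAAAAAAAAAAAAAAAAAAAAAAAAAAAAAAAAAAAAAAAAAAAAAAAAAAAAAAAAAAAAAAAAAAAAAAAAAAAAAAAAAAAAAAAAAB/4AAAAAAAAAAAAAH/+AAAAAAAAAAAAP//+AAAAAAAAAAAB////AAAAAAAAAAAA////AAAAAAAAAAAA////gAAAAAAAAAAAf///gAAAAAAAAAAAAAP/gAAAAAAAAAAAAAH/wAAAAAAAAAAAAAD/wAAAAAAAAAAAAAB/4AAAAAAAAAAAAAB/8AAAAAAAAAAAAAA8/AAAAAAAAAAAAAAf/AAAAAAAAAAAAAAOfgAAAAAAAAAAAAAAf8AAAAAAA4AAAAAAf8AAAAAAD4AAAAAB/8AAAAAAH8AAAAAD/8AAAAAAP+ACAAAP/8AADggAP+AMAAAf/8AAH/wAf+B8AAB//8AAABAA/+H8AAD//8AAAAAB/+f8AAP//8AAAAAB///8AAf//8AAAAAD///8AB///8AAAAAH///+AD///8AAAAAP////AP///8AAAAAP////4f///8AAAAQP////9////8AAAAAP/////////8AAAAAP/////////8AAAAAH/////////8AAAAAH/////////8AAAAAD/////////8AAAAAB/////////8AAAAAA/////////8AAAAAAf////////8AAAAAAf////////8AAAAAAP////////8AAAAAAP////////8AAAAAAP8f//////8AAAAAAP8H//////4AAAAAAP8A///x//wAAAAAAOcAP//g//wAAAAAAAIAD//AP/wAAAAAAAAAD//AH/wAAAAAAAAAD//AB/wAAAAAAAAAB//gB/wAAAAAAAAAAPj/h/wAAAAAAAAAAAD///wAAAAAAAAAAAD///4AAAAAAAAAAAD5//4AAAAAAAAAAAD4//4AAAAAAAAAAAB4D/gAAAAAAAAAAAB4B/AAAAAAAAAAAAD4AAAAAAAAAAAAAAD4AAAAAAAAAAAAAAH4AAAAAAAAAAAAAAH8AAAAAAAAAAAAAADwAAAAAAAAAAAAAADgMAAAAAAAAAAAAADAMAAAAAAAAAAOAADAAAAAAAAAAAAQAABAAAAAAAAAAAAAAAAAAAAAAAAAAAAAHgAAAAAAAAAAAAAADwAAAAAAAAAAAAAADwAAAAAAAAAAAAAADwAAAAAAAAAAAAAAD4AAAAAAAAAAAAAAD4AAAAAAAAAAAAAACAAAAAAAAAAAAAAAAAAAAAA="/>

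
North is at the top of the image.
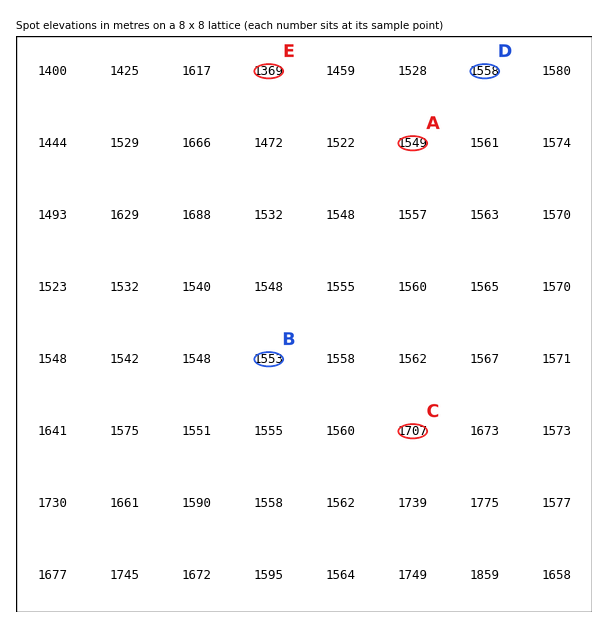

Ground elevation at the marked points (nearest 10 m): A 1550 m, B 1550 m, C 1710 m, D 1560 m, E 1370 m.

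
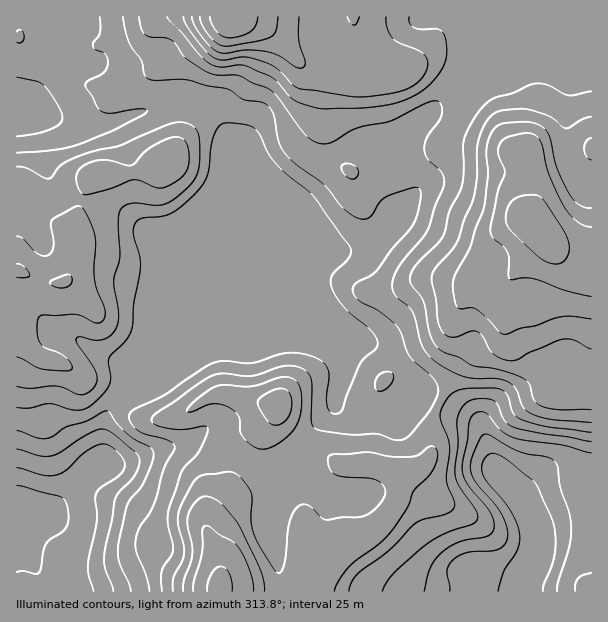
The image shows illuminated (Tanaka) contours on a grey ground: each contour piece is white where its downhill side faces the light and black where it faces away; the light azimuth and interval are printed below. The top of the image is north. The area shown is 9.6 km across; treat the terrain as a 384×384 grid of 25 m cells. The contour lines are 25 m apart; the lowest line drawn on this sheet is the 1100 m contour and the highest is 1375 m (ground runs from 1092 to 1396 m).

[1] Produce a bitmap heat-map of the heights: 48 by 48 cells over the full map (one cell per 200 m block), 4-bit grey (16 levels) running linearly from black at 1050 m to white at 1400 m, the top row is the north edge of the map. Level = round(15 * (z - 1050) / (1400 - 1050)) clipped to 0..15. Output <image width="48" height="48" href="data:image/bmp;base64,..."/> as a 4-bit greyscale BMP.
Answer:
<image width="48" height="48" href="data:image/bmp;base64,Qk32BAAAAAAAAHYAAAAoAAAAMAAAADAAAAABAAQAAAAAAIAEAAATCwAAEwsAABAAAAAAAAAAAAAAABEREQAiIiIAMzMzAERERABVVVUAZmZmAHd3dwCIiIgAmZmZAKqqqgC7u7sAzMzMAN3d3QDu7u4A////ACIiMzRVZ4mrzMupmZmYd2ZmVURDMyNFVSIiMzRWZ4mrzLupmZmYh3ZmVUREMyM0VSIiM0RWZ3irzLqYmZmZiHdmZUREQyI0VSIiIzRWd3ibu7qYmZmZmYd2ZlVEQzI0VSIiIzRWd3iru6mIiZmZmZh3dmZVVDI0RSIiIzRWZ3mruqmIiZmZmZmHd3ZmVDM0RSIiIzRWZ3mqqpmIiZiIiZmIiHdlQzM0RSIiIzRVZniaqZmIiIiIiJmYiHdlMzNEVSIiIzNFZniZmZmIiIiIiJmZiHZUMzNEVTMzMzM0VneJmZiIiIiJmZmZiHVDMzNEVTREMzM0VmeIiIiIiIiZmZmZmHVDM0REVUREQzM0VWd4iIiIiIiZmZiJmHVDNERVVVVVRENFVmd3iImZiIiIiIiIiHVERVVmZlZlVURWd3d3iJmZmId3d3d4iHZVVmd3eGZmZlVmeIiIiJmaqYd3d3d3h3ZVZ4iZmXZmd2ZmZ3iZiZmqqYdmd3d3d3ZmeJmqqnd3eHZmZmeImZmaqYdmd3d3eHd3eJqqqoiIiIdmZmZ4iIiJmIdmd4d3eIiIiaqqqoiZmIdmZmZnd3d4iHdmZ3d3iJmZqqqqqpmZiHdmZmZmZmZnd3ZmZ3d4iaqqu7qqqpmYh3d2ZmZmZmZmZmZmZneImqqru7u6u5mIiIh2ZmZmZmZmZmZmZneJq7u7zLu7u5mIiJh3ZmZmZmZmZmZmZ3iJq7u8zMzMzJmZmZiHZmZmZmZmZmZmd4iJq8zM3MzMzJmZmZh3ZmZmZmZmZmZniIiZq8zM3czM3ZmqqZh3ZmZmZmZmZmZ3iImau8zM3d3d3aqaqZh3ZmZmZmZmZmZnd4mau8zM3d3e7pmZmZiHZmZmZmZmZmZmd3iaq7zM3d7u7pmJmZiHZmZmZmZmZmZmd3iJqrzM3e7u7piJmZiHZmZmZmZmZmZnd3eImqvN3u7u7YiJmYiHZmZmZmZmZmZnd3d4mavN7u7u3YiJmYiHd3ZmZmZmZmZ3iHd4iau97u7t3IiIiYiIiIdmZmZmZmd4iHd3iaq83u7tzIiIiZmIiIh2ZmZmZneIiIh3iZq83u7cu4iIiZmZmZmHZmZmZ3iJmIiIiJq83d7cu3d3iJmZmZmHZmZmd4iJmIiIiZq83d3Lu3d3d4iImZmHZmZniIiIiIiImZq83e3LvGZmZnd4iJmHZmZniJmYiIiImZq83d3LvFVVZmZ3d4iHdmZ3iJmZmIiImZqrzNy7u1VVZmZmd3d3d3d3iZmZmZmIiZmru7u6q1VVZmd3Z3d3d3d4maqqqqmZiZmaqrqqqlVWZmd3d3d3d4iJqqu7u7uqmZmZqqqqqlVWZmd3d3d4iImZq7u7zLu7qZmZmZqpmWZmZmZ3eIiJmZmqvMy8zMzLqpmZmZmZmWZmZmZ3iIiau7u7zMu8zLu7qpmZmZmZmWZmZmZ3iImbzdzMzMvMzLu6qpmZmZmZmWZmZmd4iZms3u7dzLvMzLuqqpmZmZmZmWZmZmd4mZq97/7tzLvMzLqqqpmZmZmZmQ=="/>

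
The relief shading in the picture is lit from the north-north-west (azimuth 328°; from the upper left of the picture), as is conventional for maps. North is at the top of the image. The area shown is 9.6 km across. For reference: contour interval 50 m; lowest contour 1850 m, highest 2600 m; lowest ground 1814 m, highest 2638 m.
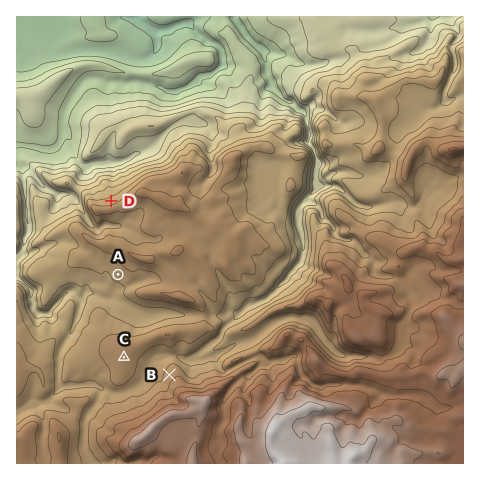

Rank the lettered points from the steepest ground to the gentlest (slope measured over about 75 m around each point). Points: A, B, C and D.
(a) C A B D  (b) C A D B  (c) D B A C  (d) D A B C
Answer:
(c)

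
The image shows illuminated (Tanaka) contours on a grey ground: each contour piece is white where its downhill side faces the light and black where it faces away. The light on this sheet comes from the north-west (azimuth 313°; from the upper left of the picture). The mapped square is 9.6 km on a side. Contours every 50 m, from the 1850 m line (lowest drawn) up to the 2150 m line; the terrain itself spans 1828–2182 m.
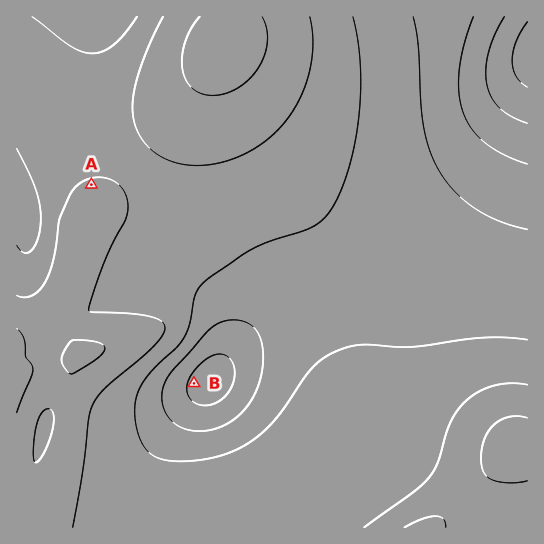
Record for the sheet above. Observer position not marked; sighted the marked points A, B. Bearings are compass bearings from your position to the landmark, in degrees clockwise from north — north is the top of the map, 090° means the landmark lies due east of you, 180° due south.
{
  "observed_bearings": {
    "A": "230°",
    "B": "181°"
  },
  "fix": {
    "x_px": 199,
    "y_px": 94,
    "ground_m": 2150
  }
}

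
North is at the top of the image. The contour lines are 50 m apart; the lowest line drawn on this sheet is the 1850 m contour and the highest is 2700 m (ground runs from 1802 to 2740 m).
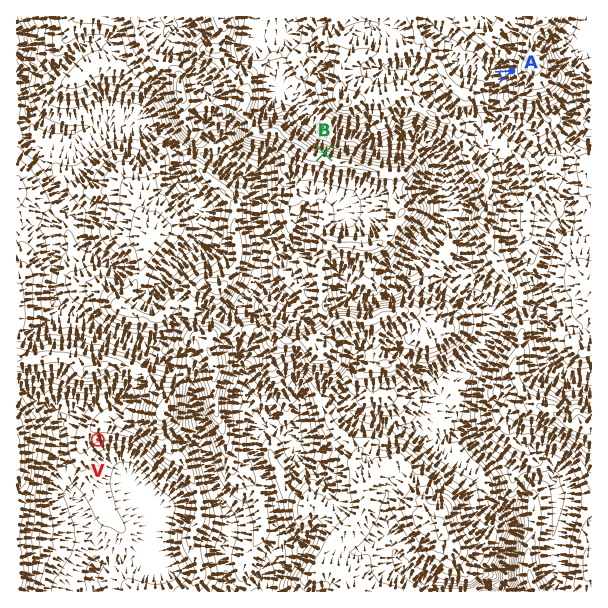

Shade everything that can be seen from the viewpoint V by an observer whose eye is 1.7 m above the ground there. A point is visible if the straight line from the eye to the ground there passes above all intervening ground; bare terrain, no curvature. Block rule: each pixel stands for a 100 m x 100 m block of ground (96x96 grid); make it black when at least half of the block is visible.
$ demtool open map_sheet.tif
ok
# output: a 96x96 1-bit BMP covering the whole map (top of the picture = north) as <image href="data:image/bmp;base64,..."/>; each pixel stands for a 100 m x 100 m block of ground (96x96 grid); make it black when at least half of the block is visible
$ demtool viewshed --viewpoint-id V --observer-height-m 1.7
<image width="96" height="96" href="data:image/bmp;base64,Qk2+BAAAAAAAAD4AAAAoAAAAYAAAAGAAAAABAAEAAAAAAIAEAAATCwAAEwsAAAIAAAAAAAAA////AAAAAAD/Gf/4AAAAAAAAAAD/8//8AAGAAAAAAAD79//+AAHAAAAAAAD58//+AAHAAAAAAAD74P/8AADgAAAAAAD+8B/8AADgAAAAAAD/+h/4AABgAAAAAAD/+//4AAAwAAAAAAD/+//4AAAQAAAAAAD////4AAAAAAAAAAD////8AAAAAAAAAAD////8AAAAAAAAAAD////+AAAAAAAAAAD////+AAAAAAAAAAD////+AAAAAAAAAAD////+AAAAAAAAAAB4H//8AAAAAAAAAAB4H//8AAAAAAAAAAB4H//4AAAAAAAAAAB4H//4AAAAAAAAAAD4H//wAAAAAAAAAAD4H//gAAAAAAAAAAD4H//AAAAAAAAAAADwH/+AAAAAAAAAAADwH/8AAAAAAAAAAADwB/8AAAAAAAAAAADwA/8AAAAAAAAAAADgAP8AAAAAAAAAAADAAB8AAAAAAAAAAAAAAA8AAAAAAAAAAAAAAAcAAAAAAAAAAAAAAAYAAAAAAAAAAAAAAAMAAAAAAAAAAAAAAAIAAAAAAAAAAAAAAAAAAAAAAAAAAAAAAAAAAAAAAAAAAAAAAAAAAAAAAAAAAAAAAAAAAAAAAAAAAAAAAAAAAAAAAAAAAAAAAAAAAAAAAAAAAAAAAAAAAAAAAAAAAAAAAAAAAAAAAAAAAAAAAAAAAAAAAAAAAAAAAAAAAAAAAAAAAAAAAAAAAAAAAAAAAAAAAAAAAAAAAAAAAAAAAAAAAAAAAAAAAAAAAAAAAAAAAAAAAAAAAAAAAAAAAAAAAAAAAAAAAAAAAAAAAAAAAAAAAAAAAAAAAAAAAAAAAAAAAAAAAAAAAAAAAAAAAAAAAAAAAAAAAAAAAAAAAAAAAAAAAAAAAAAAAAAAAAAAAAAAAAAAAAAAAAAAAAAAAAAAAAAAAAAAAAAAAAAAAAAAAAAAAAAAAAAAAAAAAAAAAAAAAAAAAAAAAAAAAAAAAAAAAAAAAAAAAAAAAAAAAAAAAAAAAAAAAAAAAAAAAAAAAAAAAAAAAAAAAAAAAAAAAAAAAAAAAAAAAAAAAAAAAAAAAAAAAAAAAAAAAAAAAAAAAAAAAAAAAAAAAAAAAAAAAAAAAAAAAAAAAAAAAAAAAAAAAAAAAAAAAAAAAAAAAAAAAAAAAAAAAAAAAAAAAAAAAAAAAAAAAAAAAAAAAAAAAAAAAAAAAAAAAAAAAAAAAAAAAAAAAAAAAAAAAAAAAAAAAAAAAAAAAAAAAAAAAAAAAAAAAAAAAAAAAAAAAAAAAAAAAAAAAAAAAAAAAAAAAAAAAAAAAAAAAAAAAAAAAAAAAAAAAAAAAAAAAAAAAAAAAAAAAAAAAAAAAAAAAAAAAAAAAAAAAAAAAAAAAAAAAAAAAAAAAAAAAAAAAAAAAAAAAAAAAAAAAAAAAAAAAAAAAAAAAAAAAAAAAAAAAAAAAAAAAAAAAAAAAAAAAAAAAAAAAAAAAAAAAAAAAAAAAAAAAAAAAAAAAAAAAAAAAAAAAAAAAAAAAAAAAAAAAAAAAAAAAAAAAAAAAAAAAAA="/>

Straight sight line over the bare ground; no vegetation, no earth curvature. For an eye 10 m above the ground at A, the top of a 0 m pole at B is visible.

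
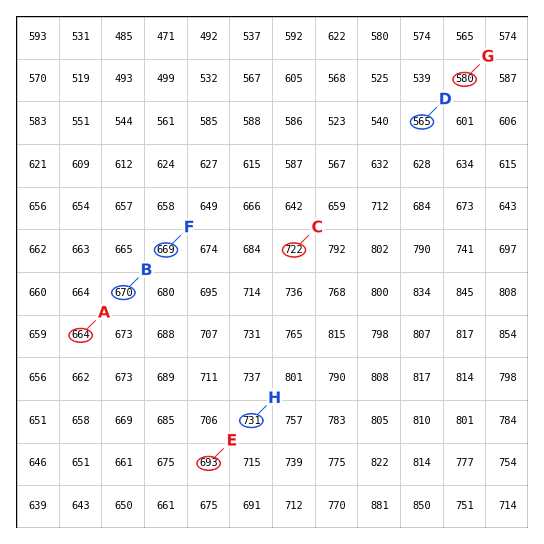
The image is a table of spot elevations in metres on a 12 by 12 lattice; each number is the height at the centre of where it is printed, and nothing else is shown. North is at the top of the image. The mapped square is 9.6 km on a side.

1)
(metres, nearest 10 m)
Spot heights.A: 660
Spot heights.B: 670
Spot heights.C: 720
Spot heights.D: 560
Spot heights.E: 690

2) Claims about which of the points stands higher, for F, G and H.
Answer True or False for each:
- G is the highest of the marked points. False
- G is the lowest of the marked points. True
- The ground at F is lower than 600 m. False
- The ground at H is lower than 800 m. True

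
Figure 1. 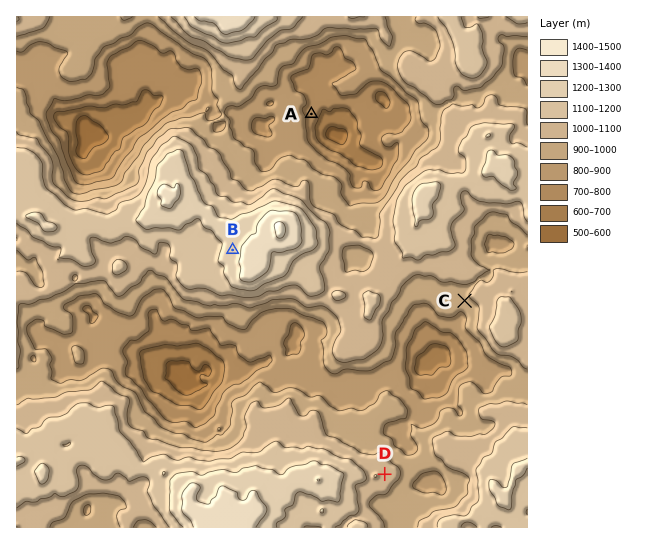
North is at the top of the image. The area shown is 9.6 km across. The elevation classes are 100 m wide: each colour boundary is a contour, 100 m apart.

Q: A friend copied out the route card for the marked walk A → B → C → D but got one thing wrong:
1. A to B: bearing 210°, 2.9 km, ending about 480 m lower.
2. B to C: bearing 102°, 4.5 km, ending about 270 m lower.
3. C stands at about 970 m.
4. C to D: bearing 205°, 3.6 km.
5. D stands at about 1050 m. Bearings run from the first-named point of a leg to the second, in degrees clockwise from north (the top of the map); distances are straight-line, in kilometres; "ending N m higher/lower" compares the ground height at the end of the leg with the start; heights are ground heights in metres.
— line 1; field sense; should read higher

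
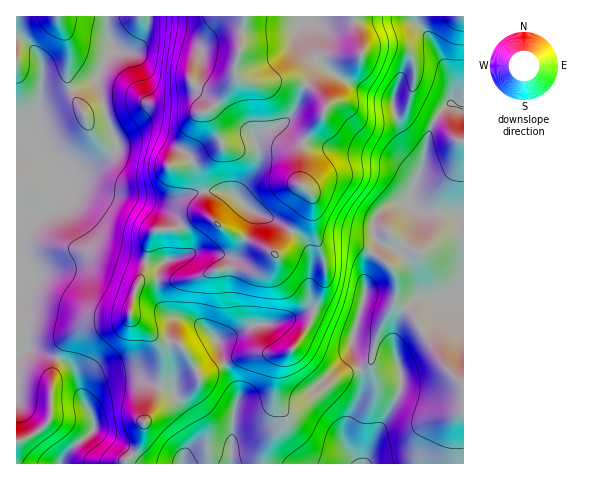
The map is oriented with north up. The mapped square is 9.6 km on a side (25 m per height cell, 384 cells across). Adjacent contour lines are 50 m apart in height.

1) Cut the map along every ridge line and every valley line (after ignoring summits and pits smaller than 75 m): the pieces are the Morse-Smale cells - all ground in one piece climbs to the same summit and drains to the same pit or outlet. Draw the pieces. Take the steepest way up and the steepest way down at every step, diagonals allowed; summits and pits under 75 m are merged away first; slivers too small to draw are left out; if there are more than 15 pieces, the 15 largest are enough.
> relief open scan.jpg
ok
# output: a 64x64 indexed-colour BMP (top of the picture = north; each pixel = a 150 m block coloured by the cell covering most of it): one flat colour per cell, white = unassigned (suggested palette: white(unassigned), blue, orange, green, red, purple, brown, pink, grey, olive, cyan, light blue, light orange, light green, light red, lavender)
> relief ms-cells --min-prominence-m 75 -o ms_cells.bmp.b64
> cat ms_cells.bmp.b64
<image width="64" height="64" href="data:image/bmp;base64,Qk12CAAAAAAAAHYAAAAoAAAAQAAAAEAAAAABAAQAAAAAAAAIAAATCwAAEwsAABAAAAAAAAAA////ALR3HwAOf/8ALKAsACgn1gC9Z5QAS1aMAMJ34wB/f38AIr28AM++FwDox64AeLv/AIrfmACWmP8A1bDFACIiIiIiIiIiERERERERERERERERERERERERERERERERIiIiIiIiIiIhEREREREREREREREREREREREREREREREiIiIiIiIiIiERERERERERERERERERERERERERERERESIiIiIiIiIiIhERERERERERERERERERERERERERERERIiIiIiIiIiIiEREREREREREREREREREREREREREREREiIiIiIiIiIiIRERERERERERERERERERERERERERERESIiIiIiIiIiIiERERERERERERERERERERERERERERERIiIiIiIiIiIiIREREREREREREREREREREREREREREREiIiIiIiIiIiIiERERERERERERERERERERERERERERESIiIiIiIiIiIiIRERERERERERERERERERERERERERERIiIiIiIiIiIiIhEREREREREREREREREREREREREREREiIiIiIiIiIiIiIRERERERERERERERERERERERERERESIiIiIiIiIiIiIhERERERERERERERERERERERERERERIiIiIiIiIiIiIiEREREREREREREREREREREREREREREiIiIiIiIiIiIiIRERERERERERERERERERERERERERESIiIiIiIiIiIiIhERERERERERERERERERERERERERERIiIiIiIiIiIiIiEREREREREREREREREREREREREREREiIiIiIiIiIiIiERERERERERERERERERERERERERERESIiIiIiIiIiIiERERERERERERERERERERERERERERERIiIiIiIiIiIiEREREREREREREREREREREREREREREREiIiIiIiIiIiERERERERERERERERERERERERERERERESIiIiIiIiIiERERERERERERERERERERERERERERERERIiIiIiIiIiIREREREREREREREREREREREREREREREREiIiIiIiIiIiERERERERERERERERERERERERERERERESIiIiIiIiIiIRERERERERERERERERERERERERERERERIiIiIiIiIiIhEREREREREREREREREREREREREREREREiIiIiIiIiIiIRERERERERERERERERERERERERERERESIiIiIiIiIiIhERERERERERERERERERERERERERERERIiIiIiIiIiIiEREREREREREREREREREREREREREREREiIiIiIiIiIiIhERERERERERERERERERERERERERERESIiIiIiIiIiIiERERERERERERERERERERERERERERERIiIiIiIiIiIiIREREREREREREREREREREREREREREREiIiIiIiIiIiIhERERERERERERERERERERERERERERESIiIiIiIiIiIiIhERERERERERERERERERERERERERERIiIiIiIiIiIiIiIiEREREREREREREREREREREREREREiIiIiIiIiIiIiIiIiIRERERERERERERERERERERERESIiIiIiIiIiIiIiIiIhERERERERERERERERERERERERIiIiIiIiIiIiIiIiIiEREREREREREREREREREREREREiIiIiIiIiIiIiIiIiIRERERERERERERERERERERERESIiIiIiIiIiIiIiIiIhERERERERERERERERERERERERIiIiIiIiIiIiIiIiIiEREREREREREREREREREREREREiIiIjMiIiIiIiIiIiIRERERERERERERERERERERERESIiIjMzMiIiIiIiIiIhERERERERERERERERERERERERIiIjMzMzMiIiIiIiIiIREREREREREREREREREREREREiIjMzMzMzIiIiIiIiIiERERERERERERERERERERERESIjMzMzMzMiIiIiIiIiIRERERERERERERERERERERERMyMzMzMzMyIiIiIiIiIhEREREREREREREREREREREREzMzMzMzMzIiIiIiIiIiERERERERERERERERERERERETMzMzMzMzIiIiIiIiIiERERERERERERERERERERERERMzMzMzMzMiIiIiIiIiIREREREREREREREREREREREREzMzMzMzMyIiIiIiIiIhERERERERERERERERERERERETMzMzMzMzIiIiIiIiIiIRERERERERERERERERERERERMzMzMzMzIiIiIiIiIiIhEREREREREREREREREREREREzMzMzMzMiIiIiIiIiIiIRERERERERERERERERERERETMzMzMzMyIiIiIiIiIiIiERERERERERERERERERERERMzMzMzMzIiIiIiIiIiIiIREREREREREREREREREREREzMzMzMzMiIiIiIiIiIiIhERERERERERERERERERERETMzMzMzMzIiIiIiIiIiIiERERERERERERERERERERERMzMzMzMzMiIiIiIiIiIiIhEREREREREREREREREREREzMzMzMzMzIiIiIiIiIiIiERERERERERERERERERERETMzMzMzMzIiIiIiIiIiIiIRERERERERERERERERERERMzMzMzMzMiIiIiIiIiIiIhEREREREREREREREREREREzMzMzMzMyIiIiIiIiIiIiERERERERERERERERERERETMzMzMzMzIiIiIiIiIiIiIhERERERERERERERERERER"/>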